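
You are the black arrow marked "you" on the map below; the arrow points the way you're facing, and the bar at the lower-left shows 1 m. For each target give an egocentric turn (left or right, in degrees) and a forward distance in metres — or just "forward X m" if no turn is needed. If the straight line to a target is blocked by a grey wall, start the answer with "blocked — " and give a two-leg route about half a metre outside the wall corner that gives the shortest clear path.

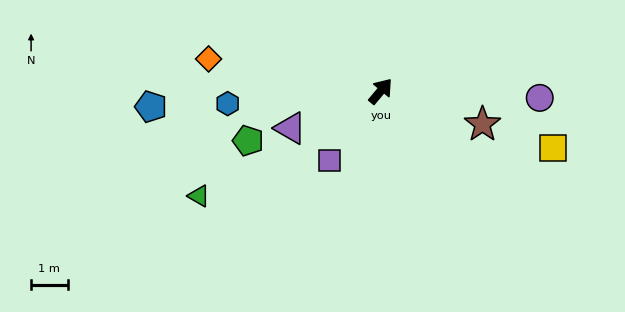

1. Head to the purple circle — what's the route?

turn right 53°, forward 4.3 m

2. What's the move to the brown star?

turn right 68°, forward 2.9 m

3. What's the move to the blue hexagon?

turn left 135°, forward 4.2 m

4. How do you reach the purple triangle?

turn left 152°, forward 2.7 m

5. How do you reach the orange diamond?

turn left 119°, forward 4.8 m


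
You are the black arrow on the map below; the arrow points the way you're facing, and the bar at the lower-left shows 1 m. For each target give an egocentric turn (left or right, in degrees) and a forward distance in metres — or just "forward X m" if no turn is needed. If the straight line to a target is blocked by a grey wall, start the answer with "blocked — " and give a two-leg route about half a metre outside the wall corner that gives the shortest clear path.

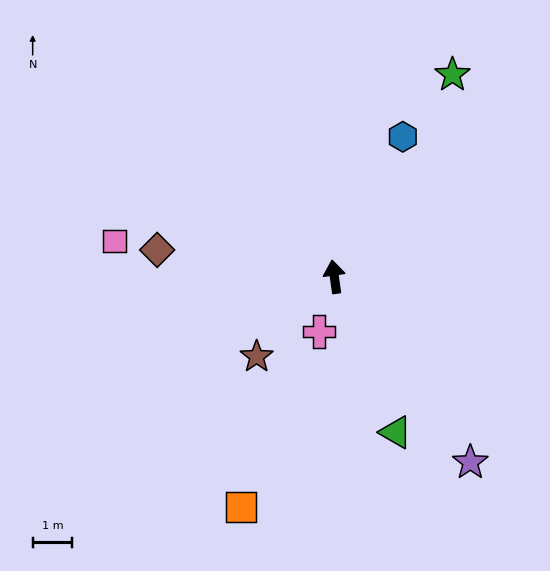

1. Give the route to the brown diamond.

turn left 74°, forward 4.5 m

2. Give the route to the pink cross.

turn left 156°, forward 1.4 m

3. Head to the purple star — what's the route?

turn right 152°, forward 5.8 m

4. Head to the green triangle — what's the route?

turn right 166°, forward 4.2 m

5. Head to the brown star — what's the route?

turn left 128°, forward 2.8 m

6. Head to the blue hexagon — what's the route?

turn right 34°, forward 3.9 m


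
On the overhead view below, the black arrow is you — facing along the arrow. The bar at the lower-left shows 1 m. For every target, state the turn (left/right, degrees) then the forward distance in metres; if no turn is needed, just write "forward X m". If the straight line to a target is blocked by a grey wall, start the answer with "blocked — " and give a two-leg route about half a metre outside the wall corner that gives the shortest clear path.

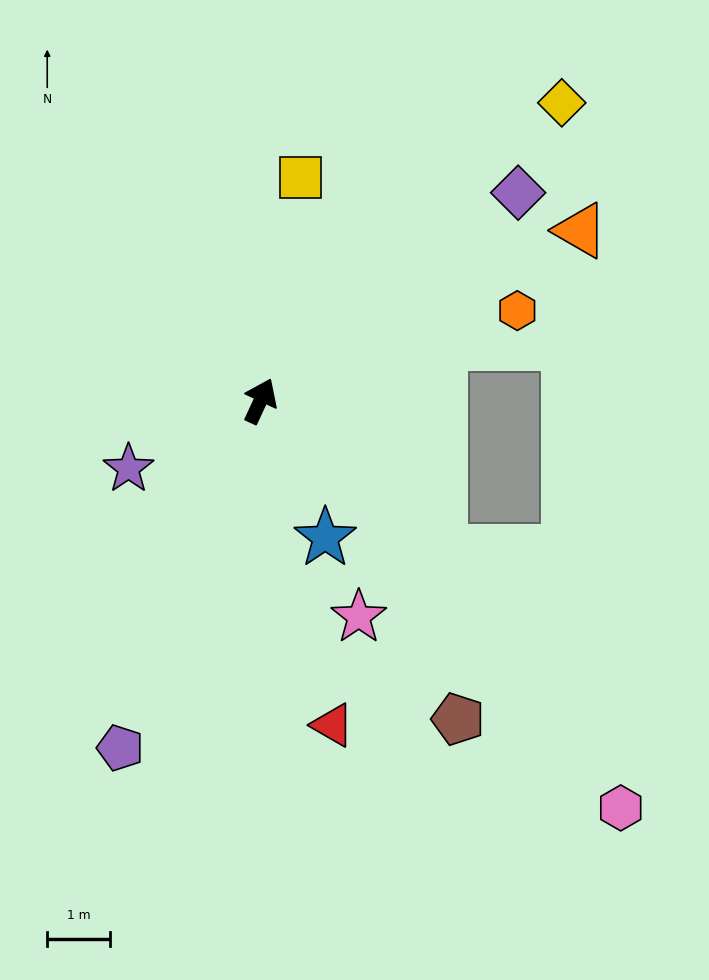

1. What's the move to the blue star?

turn right 130°, forward 2.4 m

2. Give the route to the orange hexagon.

turn right 46°, forward 4.4 m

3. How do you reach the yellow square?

turn left 15°, forward 3.6 m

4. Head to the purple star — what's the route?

turn left 142°, forward 2.4 m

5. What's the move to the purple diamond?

turn right 26°, forward 5.3 m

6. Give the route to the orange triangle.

turn right 37°, forward 5.8 m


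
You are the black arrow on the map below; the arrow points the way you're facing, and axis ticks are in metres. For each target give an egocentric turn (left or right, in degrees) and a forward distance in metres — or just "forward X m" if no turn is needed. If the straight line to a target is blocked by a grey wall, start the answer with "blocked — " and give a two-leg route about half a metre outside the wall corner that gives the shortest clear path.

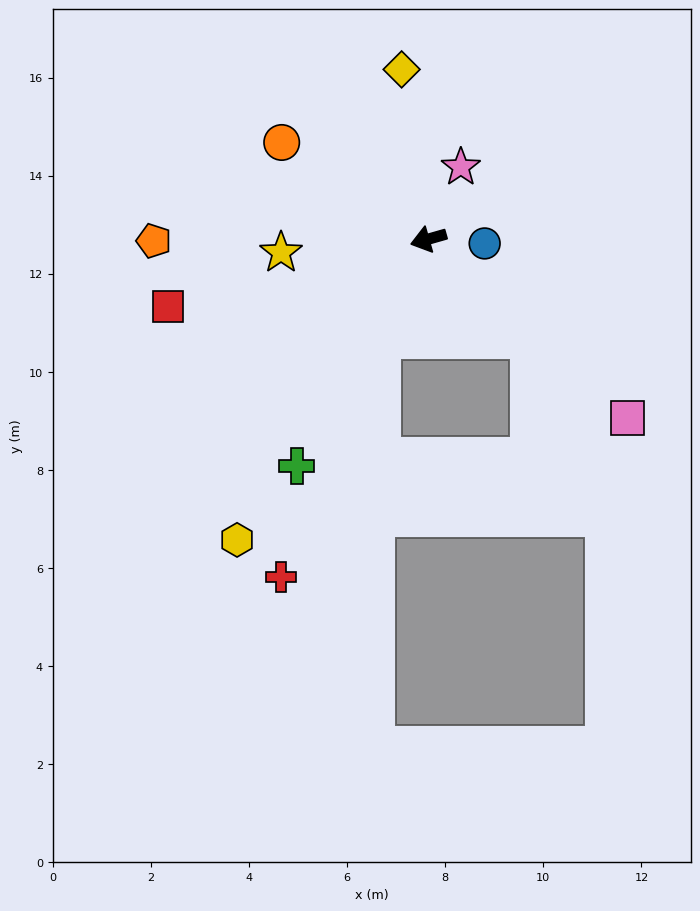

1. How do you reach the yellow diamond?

turn right 97°, forward 3.5 m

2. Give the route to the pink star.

turn right 130°, forward 1.6 m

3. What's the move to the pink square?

turn left 122°, forward 5.5 m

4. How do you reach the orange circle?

turn right 49°, forward 3.6 m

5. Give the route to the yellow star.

turn right 11°, forward 3.0 m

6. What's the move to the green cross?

turn left 44°, forward 5.4 m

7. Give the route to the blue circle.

turn left 160°, forward 1.1 m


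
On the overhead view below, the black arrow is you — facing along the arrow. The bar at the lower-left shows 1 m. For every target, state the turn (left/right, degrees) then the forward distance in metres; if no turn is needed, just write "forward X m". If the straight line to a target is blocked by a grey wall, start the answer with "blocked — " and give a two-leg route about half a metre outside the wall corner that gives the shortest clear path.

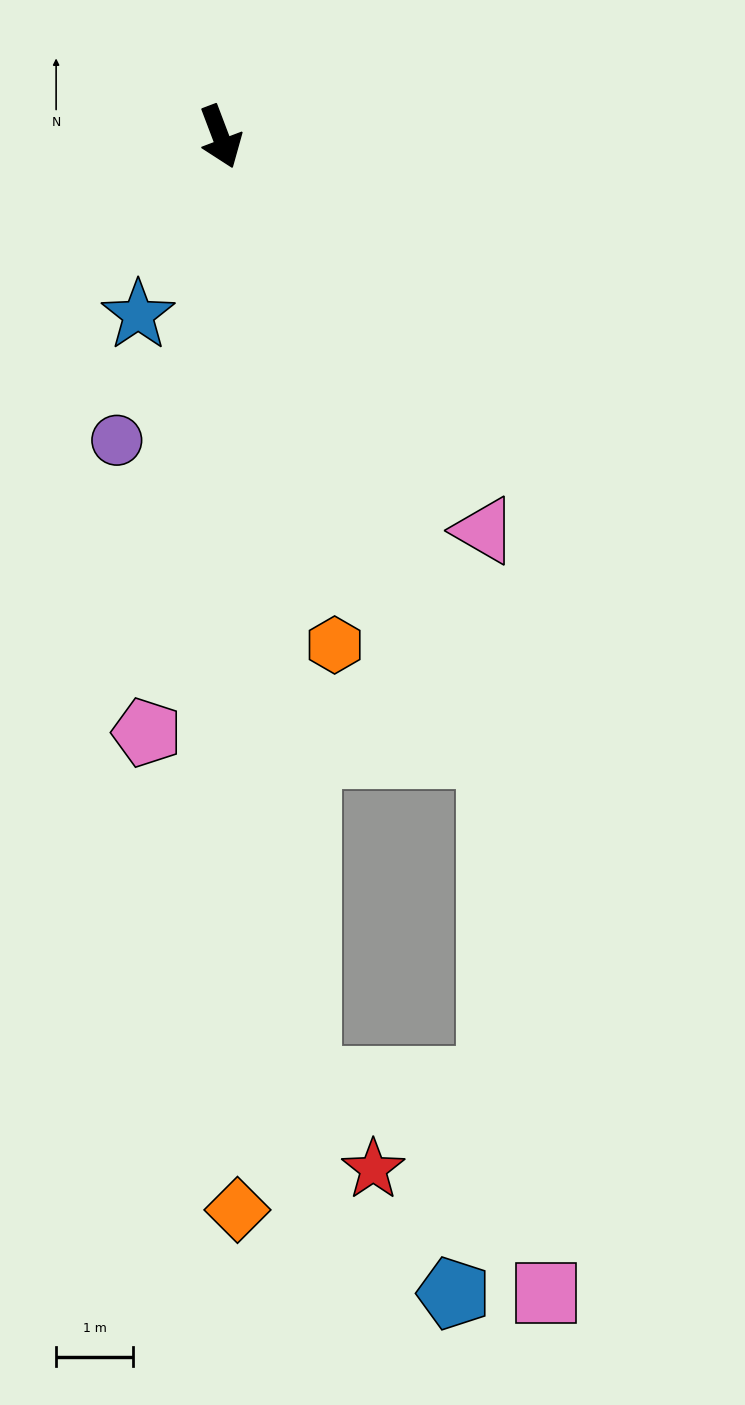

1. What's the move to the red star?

blocked — turn right 15°, forward 12.3 m, then turn left 30°, forward 1.4 m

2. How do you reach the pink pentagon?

turn right 28°, forward 7.8 m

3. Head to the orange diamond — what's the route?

turn right 20°, forward 13.9 m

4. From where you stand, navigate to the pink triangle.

turn left 13°, forward 6.1 m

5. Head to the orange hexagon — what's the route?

turn right 8°, forward 6.8 m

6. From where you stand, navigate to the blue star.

turn right 46°, forward 2.5 m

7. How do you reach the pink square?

blocked — turn left 3°, forward 8.7 m, then turn right 18°, forward 7.0 m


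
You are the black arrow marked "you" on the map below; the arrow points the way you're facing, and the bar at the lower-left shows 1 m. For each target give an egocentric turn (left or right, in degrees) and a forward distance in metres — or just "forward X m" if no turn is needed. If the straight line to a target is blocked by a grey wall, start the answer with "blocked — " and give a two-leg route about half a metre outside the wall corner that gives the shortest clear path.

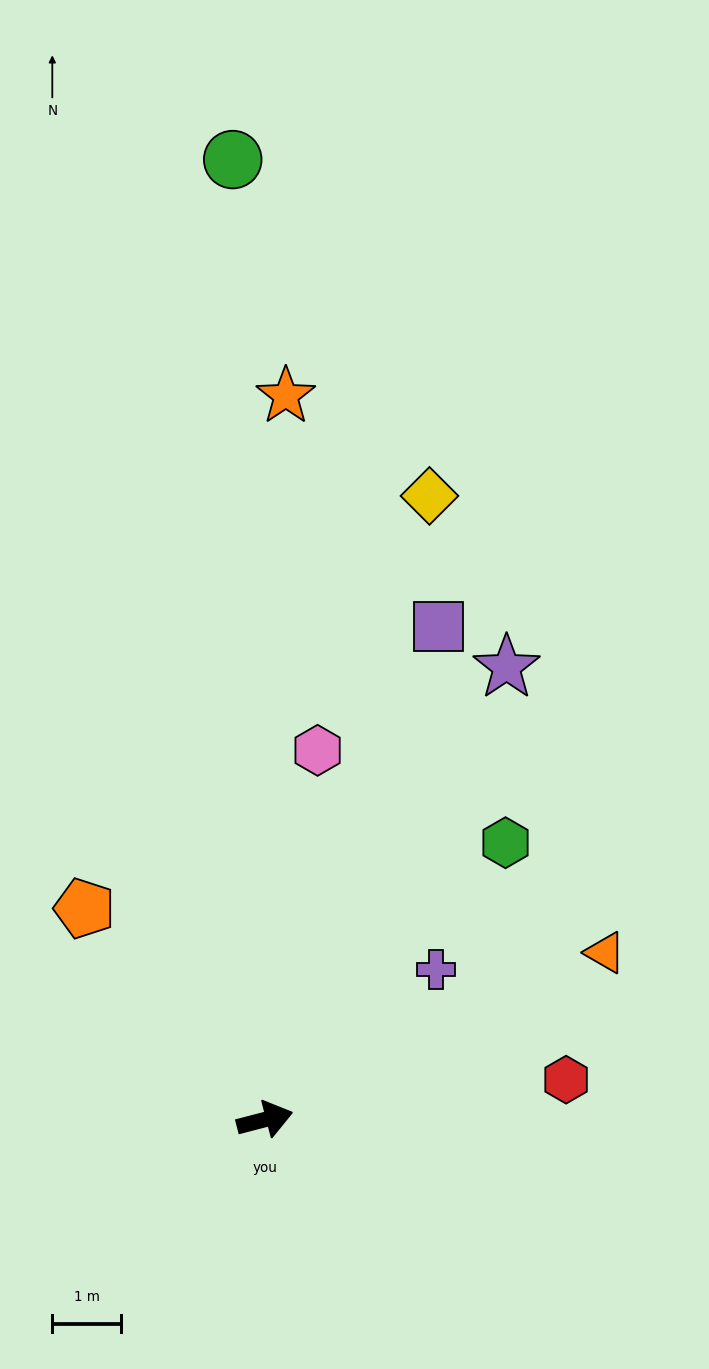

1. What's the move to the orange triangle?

turn left 12°, forward 5.5 m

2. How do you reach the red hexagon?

turn right 7°, forward 4.4 m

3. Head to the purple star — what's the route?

turn left 47°, forward 7.4 m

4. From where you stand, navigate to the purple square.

turn left 56°, forward 7.6 m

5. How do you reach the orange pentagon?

turn left 116°, forward 4.0 m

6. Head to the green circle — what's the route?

turn left 77°, forward 13.9 m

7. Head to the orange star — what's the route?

turn left 74°, forward 10.5 m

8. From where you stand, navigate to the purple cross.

turn left 27°, forward 3.3 m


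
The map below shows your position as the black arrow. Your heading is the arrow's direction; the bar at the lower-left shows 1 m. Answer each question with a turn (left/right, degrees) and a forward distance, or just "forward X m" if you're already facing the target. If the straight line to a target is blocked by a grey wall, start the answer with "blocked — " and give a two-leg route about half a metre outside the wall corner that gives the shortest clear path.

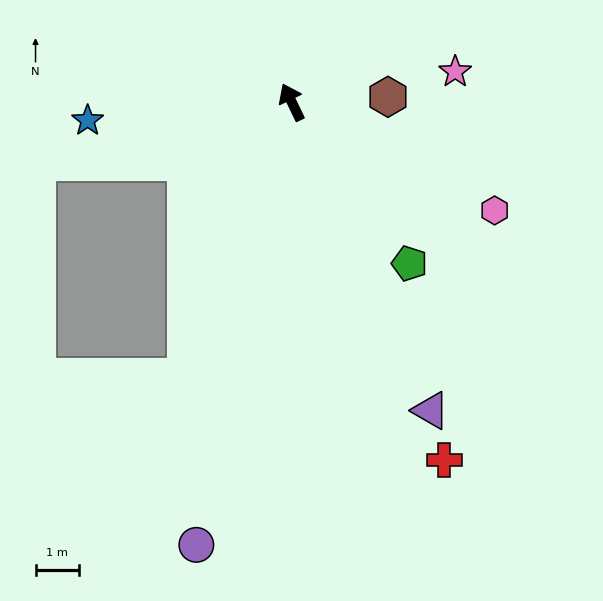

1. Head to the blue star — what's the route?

turn left 69°, forward 4.7 m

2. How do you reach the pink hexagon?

turn right 144°, forward 5.2 m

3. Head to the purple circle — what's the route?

turn left 142°, forward 10.3 m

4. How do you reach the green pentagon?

turn right 170°, forward 4.6 m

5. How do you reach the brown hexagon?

turn right 113°, forward 2.2 m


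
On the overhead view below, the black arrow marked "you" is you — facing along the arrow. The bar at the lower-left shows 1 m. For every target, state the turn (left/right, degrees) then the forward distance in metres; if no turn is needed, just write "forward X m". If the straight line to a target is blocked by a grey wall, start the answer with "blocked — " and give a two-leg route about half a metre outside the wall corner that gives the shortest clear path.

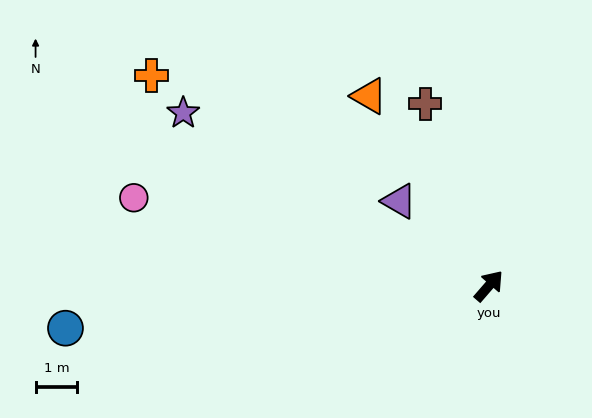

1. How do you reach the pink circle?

turn left 117°, forward 8.8 m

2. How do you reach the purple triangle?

turn left 88°, forward 3.0 m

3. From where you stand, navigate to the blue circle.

turn left 137°, forward 10.2 m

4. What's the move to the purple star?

turn left 101°, forward 8.5 m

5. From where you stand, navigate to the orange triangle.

turn left 73°, forward 5.4 m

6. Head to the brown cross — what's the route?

turn left 60°, forward 4.6 m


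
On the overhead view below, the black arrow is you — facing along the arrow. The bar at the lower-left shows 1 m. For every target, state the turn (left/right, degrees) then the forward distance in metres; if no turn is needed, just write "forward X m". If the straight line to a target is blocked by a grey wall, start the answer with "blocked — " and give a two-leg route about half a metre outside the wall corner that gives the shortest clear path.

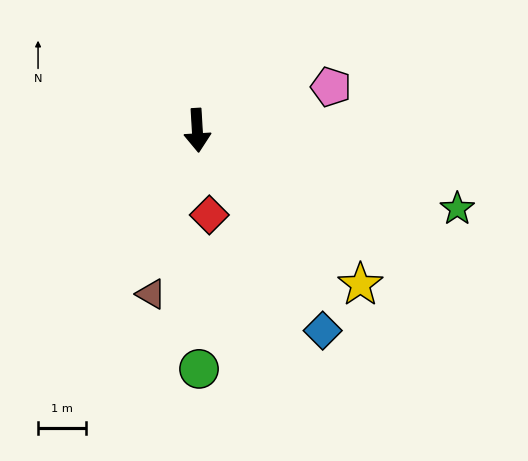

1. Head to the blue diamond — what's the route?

turn left 29°, forward 4.9 m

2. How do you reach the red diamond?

turn left 5°, forward 1.8 m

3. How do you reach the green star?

turn left 70°, forward 5.6 m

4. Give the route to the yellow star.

turn left 43°, forward 4.6 m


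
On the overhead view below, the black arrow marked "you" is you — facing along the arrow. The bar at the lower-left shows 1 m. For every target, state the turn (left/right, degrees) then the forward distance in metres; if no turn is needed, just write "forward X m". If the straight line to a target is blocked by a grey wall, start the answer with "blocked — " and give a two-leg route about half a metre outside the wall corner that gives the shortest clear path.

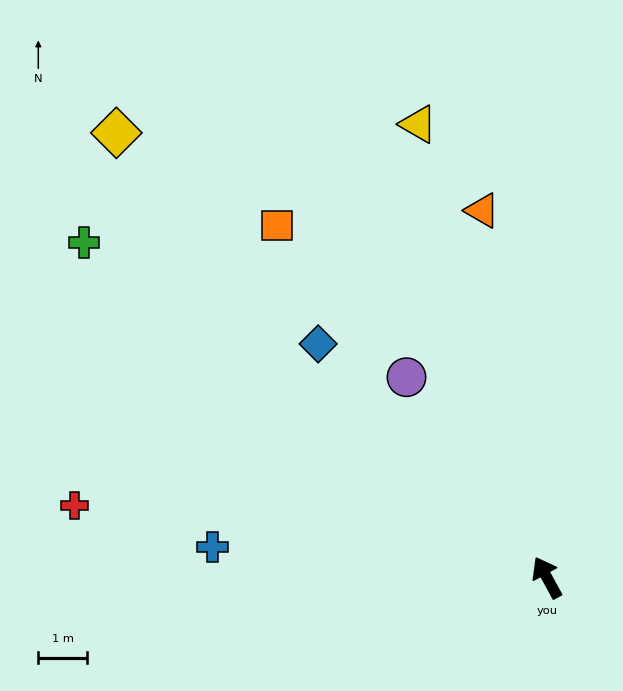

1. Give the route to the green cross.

turn left 25°, forward 11.8 m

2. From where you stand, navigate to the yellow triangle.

turn right 13°, forward 9.7 m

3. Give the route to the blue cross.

turn left 56°, forward 6.9 m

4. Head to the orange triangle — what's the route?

turn right 19°, forward 7.7 m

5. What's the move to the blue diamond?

turn left 16°, forward 6.7 m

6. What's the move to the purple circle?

turn left 6°, forward 5.0 m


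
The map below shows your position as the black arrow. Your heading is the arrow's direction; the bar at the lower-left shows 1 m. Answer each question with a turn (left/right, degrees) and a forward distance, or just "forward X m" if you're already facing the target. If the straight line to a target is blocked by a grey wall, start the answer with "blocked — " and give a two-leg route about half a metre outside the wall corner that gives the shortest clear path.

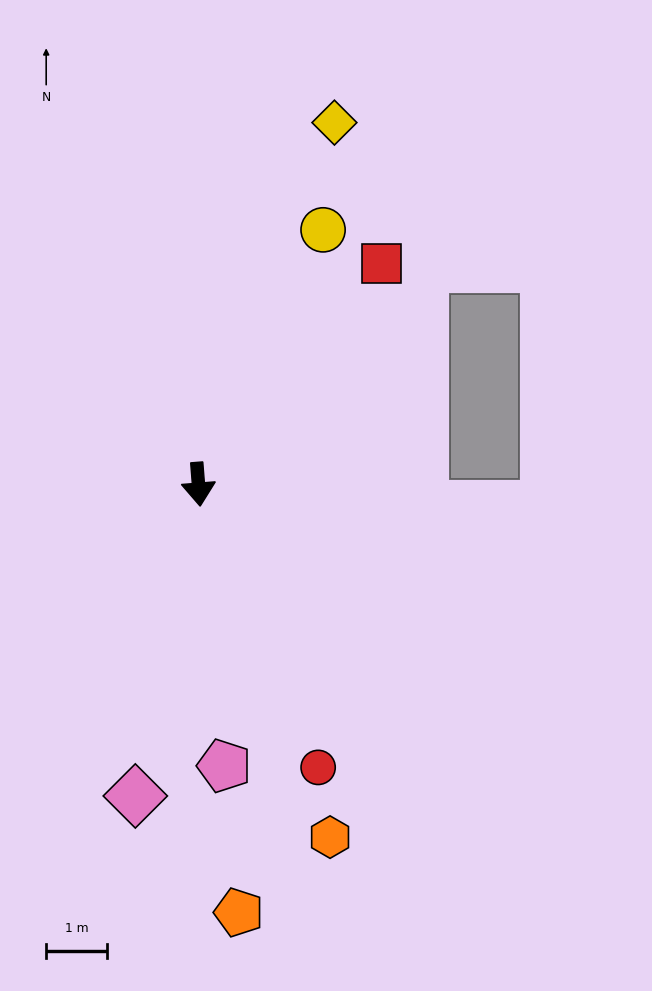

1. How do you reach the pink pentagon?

forward 4.7 m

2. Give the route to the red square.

turn left 136°, forward 4.7 m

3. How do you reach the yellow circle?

turn left 149°, forward 4.7 m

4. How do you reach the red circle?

turn left 18°, forward 5.1 m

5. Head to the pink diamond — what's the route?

turn right 16°, forward 5.2 m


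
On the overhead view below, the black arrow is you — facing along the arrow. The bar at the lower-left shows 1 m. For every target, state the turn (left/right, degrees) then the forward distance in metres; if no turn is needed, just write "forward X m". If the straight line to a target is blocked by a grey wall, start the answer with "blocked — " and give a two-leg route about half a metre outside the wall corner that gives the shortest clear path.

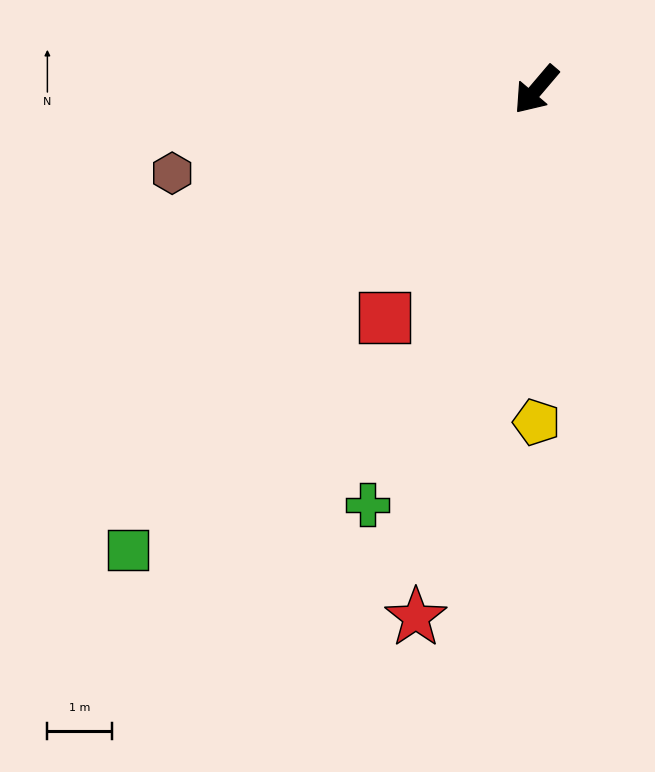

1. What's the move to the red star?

turn left 28°, forward 8.4 m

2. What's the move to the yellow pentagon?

turn left 40°, forward 5.2 m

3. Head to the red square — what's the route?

turn left 7°, forward 4.3 m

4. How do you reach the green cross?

turn left 18°, forward 7.0 m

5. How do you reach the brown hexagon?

turn right 37°, forward 5.8 m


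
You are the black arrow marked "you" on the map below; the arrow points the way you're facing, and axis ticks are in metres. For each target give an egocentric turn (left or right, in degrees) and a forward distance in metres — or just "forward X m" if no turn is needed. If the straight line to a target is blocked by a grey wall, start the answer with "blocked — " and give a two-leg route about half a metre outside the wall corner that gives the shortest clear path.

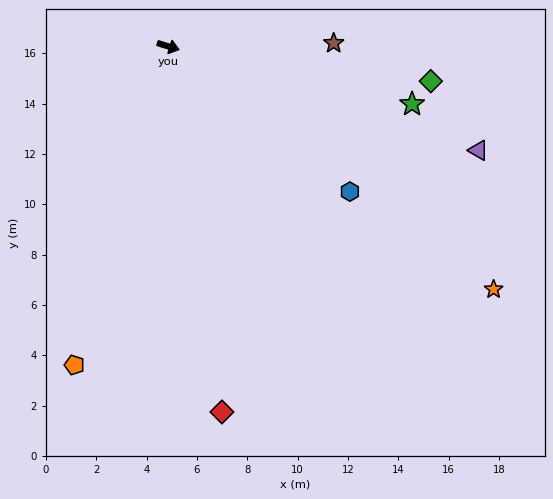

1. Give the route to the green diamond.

turn left 10°, forward 10.5 m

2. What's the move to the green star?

turn left 4°, forward 10.0 m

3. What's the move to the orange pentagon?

turn right 89°, forward 13.2 m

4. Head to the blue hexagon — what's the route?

turn right 21°, forward 9.2 m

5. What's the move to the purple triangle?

forward 13.0 m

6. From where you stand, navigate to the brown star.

turn left 18°, forward 6.6 m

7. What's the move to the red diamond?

turn right 64°, forward 14.7 m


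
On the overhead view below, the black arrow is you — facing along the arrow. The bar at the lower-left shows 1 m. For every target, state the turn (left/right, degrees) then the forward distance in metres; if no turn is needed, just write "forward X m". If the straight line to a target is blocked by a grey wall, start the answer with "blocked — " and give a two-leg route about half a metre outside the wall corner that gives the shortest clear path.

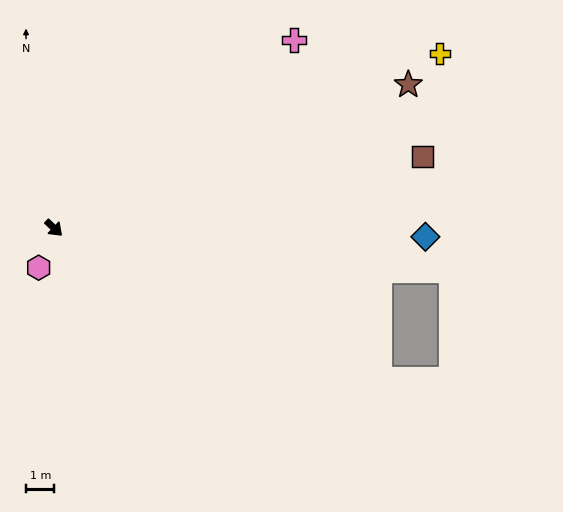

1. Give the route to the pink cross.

turn left 81°, forward 10.7 m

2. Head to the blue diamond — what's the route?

turn left 42°, forward 13.1 m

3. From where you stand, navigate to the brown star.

turn left 65°, forward 13.4 m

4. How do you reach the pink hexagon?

turn right 68°, forward 1.5 m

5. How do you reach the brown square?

turn left 54°, forward 13.2 m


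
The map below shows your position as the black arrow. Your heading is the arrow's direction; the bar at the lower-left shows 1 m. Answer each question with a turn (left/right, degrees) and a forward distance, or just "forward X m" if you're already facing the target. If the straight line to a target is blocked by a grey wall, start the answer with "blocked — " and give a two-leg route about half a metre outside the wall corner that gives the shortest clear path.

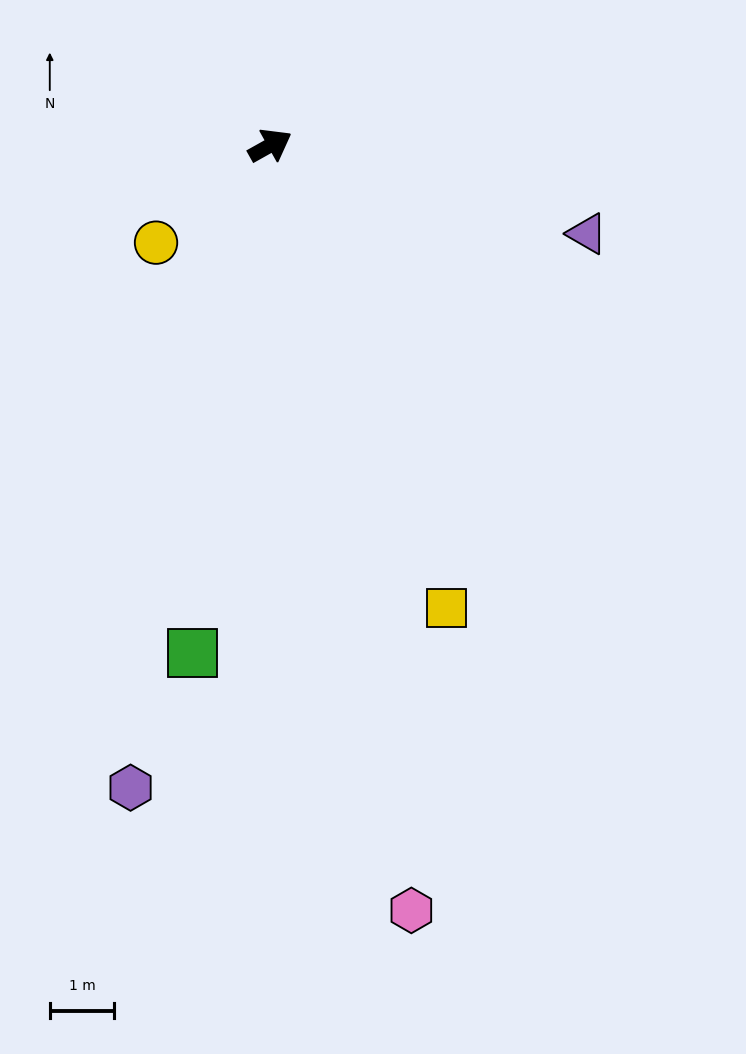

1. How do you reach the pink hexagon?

turn right 109°, forward 12.1 m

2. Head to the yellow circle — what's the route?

turn right 169°, forward 2.3 m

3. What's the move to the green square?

turn right 128°, forward 8.0 m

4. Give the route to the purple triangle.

turn right 45°, forward 5.1 m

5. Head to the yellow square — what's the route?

turn right 98°, forward 7.7 m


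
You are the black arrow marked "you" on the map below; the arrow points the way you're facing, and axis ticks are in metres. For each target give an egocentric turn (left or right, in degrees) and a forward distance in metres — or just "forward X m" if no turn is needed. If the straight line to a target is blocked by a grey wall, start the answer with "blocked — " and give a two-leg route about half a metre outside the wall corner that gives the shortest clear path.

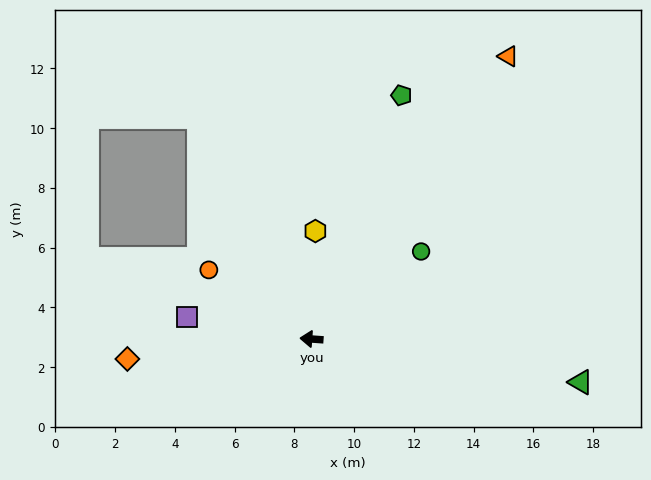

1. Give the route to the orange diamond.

turn left 10°, forward 6.2 m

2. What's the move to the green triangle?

turn left 175°, forward 9.1 m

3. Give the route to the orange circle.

turn right 30°, forward 4.1 m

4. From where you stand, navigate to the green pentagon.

turn right 106°, forward 8.7 m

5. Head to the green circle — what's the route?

turn right 137°, forward 4.7 m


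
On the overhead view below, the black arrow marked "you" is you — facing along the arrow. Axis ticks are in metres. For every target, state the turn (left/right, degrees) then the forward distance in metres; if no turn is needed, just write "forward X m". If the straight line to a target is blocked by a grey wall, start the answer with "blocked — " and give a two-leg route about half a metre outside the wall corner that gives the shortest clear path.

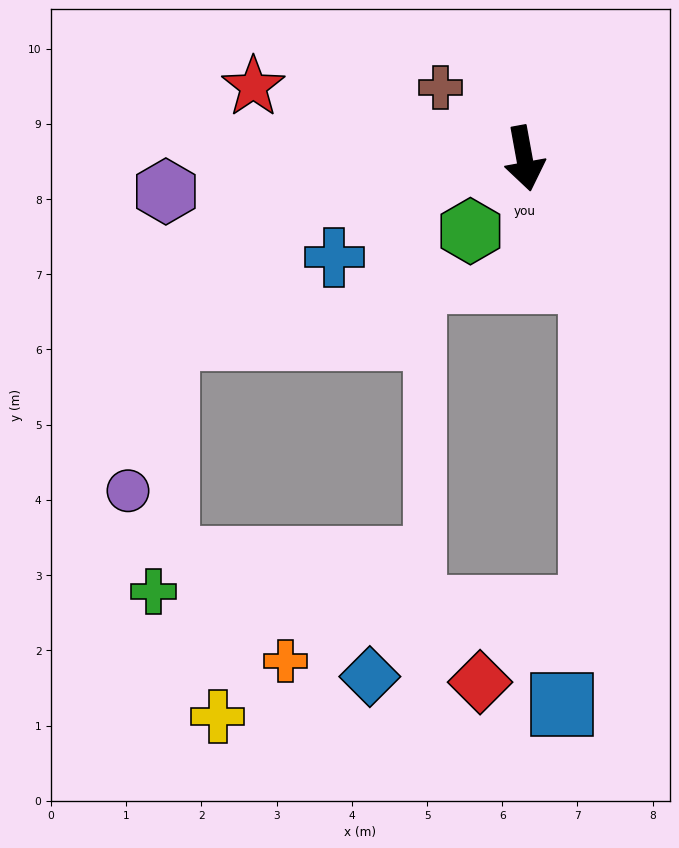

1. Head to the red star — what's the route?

turn right 115°, forward 3.7 m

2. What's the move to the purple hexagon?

turn right 95°, forward 4.8 m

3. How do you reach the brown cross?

turn right 141°, forward 1.5 m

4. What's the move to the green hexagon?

turn right 47°, forward 1.2 m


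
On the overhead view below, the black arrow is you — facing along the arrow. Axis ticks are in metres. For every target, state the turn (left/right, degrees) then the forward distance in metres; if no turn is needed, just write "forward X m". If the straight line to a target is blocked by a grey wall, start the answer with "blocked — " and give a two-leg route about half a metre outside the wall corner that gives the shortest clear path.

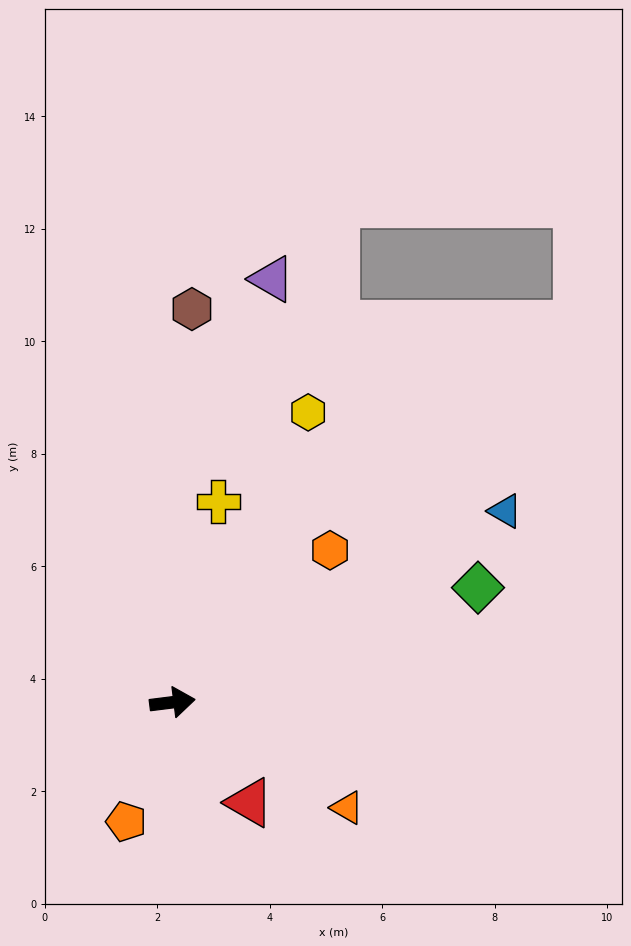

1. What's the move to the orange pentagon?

turn right 118°, forward 2.3 m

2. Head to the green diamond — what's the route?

turn left 13°, forward 5.8 m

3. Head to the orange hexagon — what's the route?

turn left 37°, forward 3.9 m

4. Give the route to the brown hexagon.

turn left 80°, forward 7.0 m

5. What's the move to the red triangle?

turn right 60°, forward 2.2 m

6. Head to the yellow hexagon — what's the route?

turn left 58°, forward 5.7 m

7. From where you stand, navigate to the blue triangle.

turn left 23°, forward 6.8 m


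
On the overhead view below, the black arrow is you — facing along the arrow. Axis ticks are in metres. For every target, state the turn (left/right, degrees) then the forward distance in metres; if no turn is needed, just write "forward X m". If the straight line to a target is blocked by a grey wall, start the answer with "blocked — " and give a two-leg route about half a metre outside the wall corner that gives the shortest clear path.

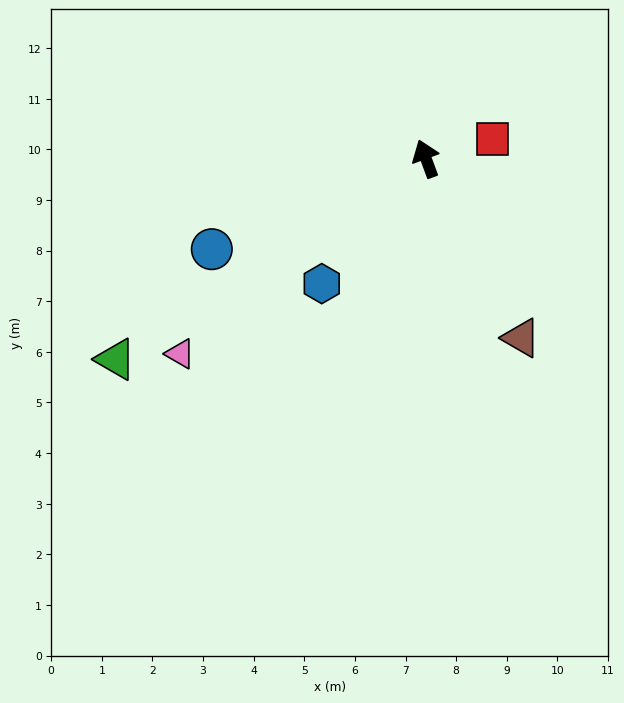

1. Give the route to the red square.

turn right 94°, forward 1.4 m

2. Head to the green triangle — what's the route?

turn left 103°, forward 7.3 m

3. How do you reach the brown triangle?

turn right 172°, forward 4.0 m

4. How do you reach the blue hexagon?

turn left 120°, forward 3.2 m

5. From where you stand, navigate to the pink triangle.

turn left 108°, forward 6.2 m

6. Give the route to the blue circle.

turn left 93°, forward 4.6 m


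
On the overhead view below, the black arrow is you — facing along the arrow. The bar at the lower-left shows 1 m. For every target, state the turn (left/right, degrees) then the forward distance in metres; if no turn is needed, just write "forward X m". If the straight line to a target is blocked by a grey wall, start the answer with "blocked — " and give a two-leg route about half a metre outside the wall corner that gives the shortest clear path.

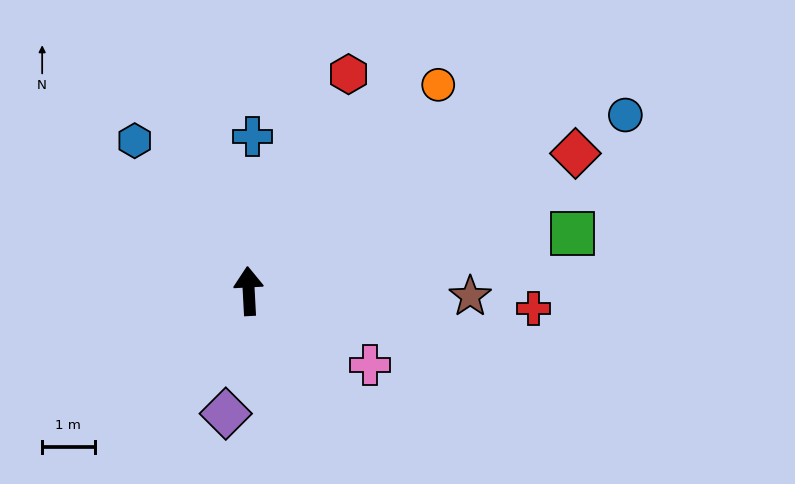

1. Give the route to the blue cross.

turn right 4°, forward 2.9 m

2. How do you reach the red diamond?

turn right 70°, forward 6.8 m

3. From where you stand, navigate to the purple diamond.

turn left 166°, forward 2.4 m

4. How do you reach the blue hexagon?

turn left 34°, forward 3.6 m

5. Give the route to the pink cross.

turn right 124°, forward 2.7 m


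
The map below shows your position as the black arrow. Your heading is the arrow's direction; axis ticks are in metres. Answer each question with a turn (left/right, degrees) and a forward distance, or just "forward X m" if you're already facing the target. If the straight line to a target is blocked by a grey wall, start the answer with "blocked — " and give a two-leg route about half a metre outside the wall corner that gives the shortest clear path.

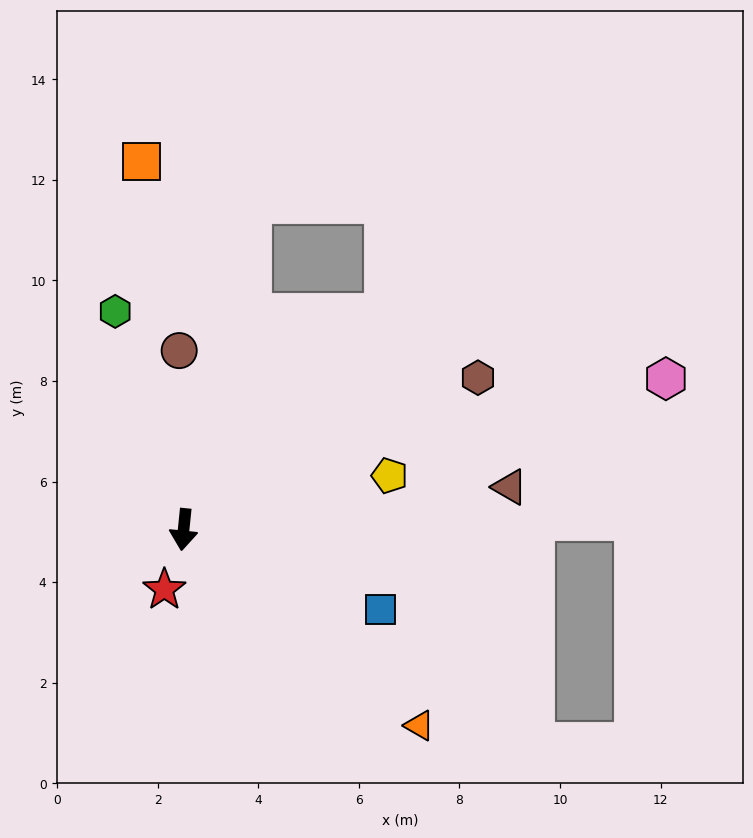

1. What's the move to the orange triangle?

turn left 56°, forward 6.1 m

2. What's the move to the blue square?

turn left 74°, forward 4.2 m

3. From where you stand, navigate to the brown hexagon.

turn left 123°, forward 6.6 m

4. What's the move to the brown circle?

turn right 173°, forward 3.6 m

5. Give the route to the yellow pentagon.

turn left 111°, forward 4.2 m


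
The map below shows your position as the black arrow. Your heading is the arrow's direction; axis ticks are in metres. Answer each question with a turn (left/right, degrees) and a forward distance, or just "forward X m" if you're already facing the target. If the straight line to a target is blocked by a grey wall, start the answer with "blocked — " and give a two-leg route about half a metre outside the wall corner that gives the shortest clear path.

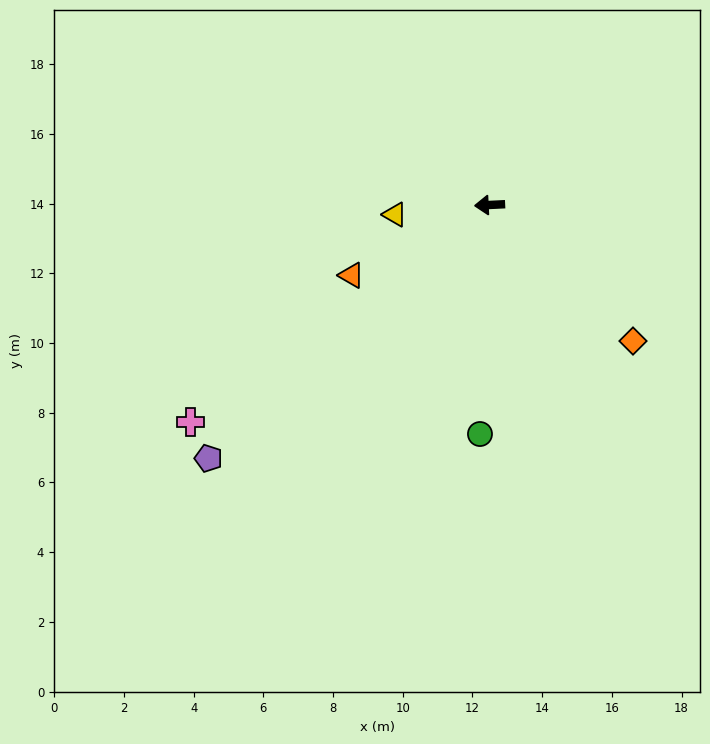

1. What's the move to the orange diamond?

turn left 134°, forward 5.7 m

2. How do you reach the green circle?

turn left 85°, forward 6.6 m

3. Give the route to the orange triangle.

turn left 24°, forward 4.5 m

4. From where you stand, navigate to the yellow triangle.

turn left 3°, forward 2.7 m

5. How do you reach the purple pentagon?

turn left 39°, forward 10.9 m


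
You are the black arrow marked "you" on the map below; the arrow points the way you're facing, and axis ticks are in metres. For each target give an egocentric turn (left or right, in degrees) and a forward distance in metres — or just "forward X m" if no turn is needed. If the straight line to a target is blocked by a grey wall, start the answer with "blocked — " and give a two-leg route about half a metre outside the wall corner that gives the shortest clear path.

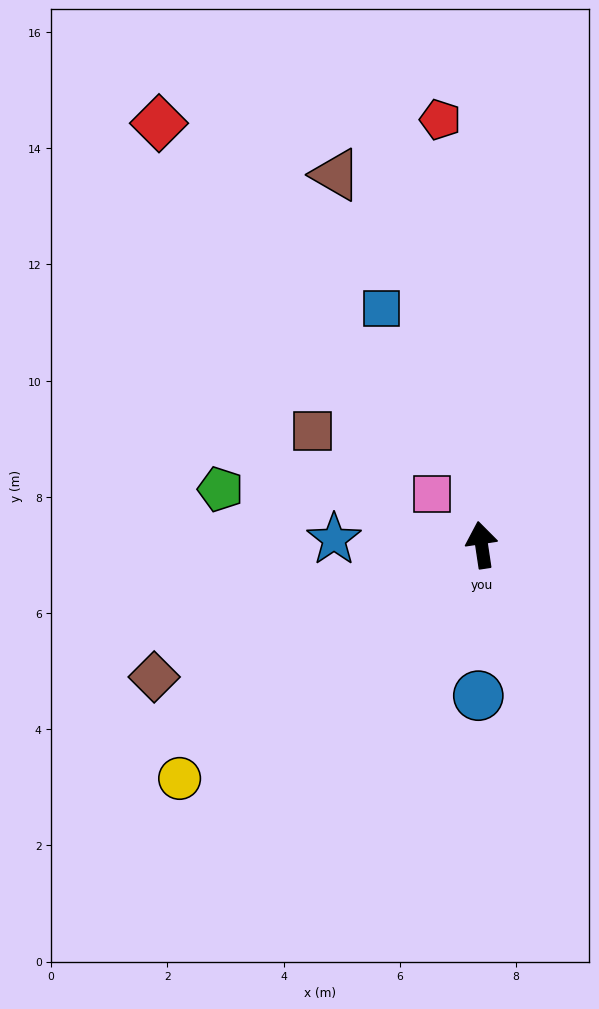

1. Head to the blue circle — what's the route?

turn left 170°, forward 2.6 m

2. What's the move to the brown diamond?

turn left 103°, forward 6.1 m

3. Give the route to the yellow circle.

turn left 119°, forward 6.6 m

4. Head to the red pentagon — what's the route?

turn right 3°, forward 7.4 m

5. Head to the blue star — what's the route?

turn left 79°, forward 2.5 m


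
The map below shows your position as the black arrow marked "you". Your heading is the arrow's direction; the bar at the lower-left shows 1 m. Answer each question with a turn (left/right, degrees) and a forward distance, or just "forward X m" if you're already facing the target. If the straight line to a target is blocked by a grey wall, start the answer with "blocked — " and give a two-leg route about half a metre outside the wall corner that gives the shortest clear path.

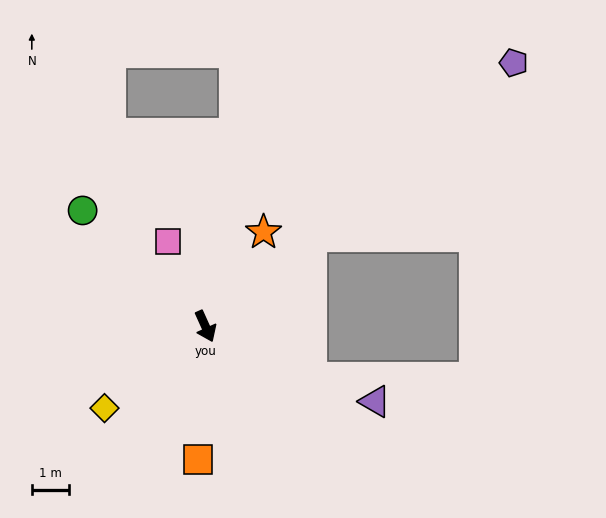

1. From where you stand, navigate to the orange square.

turn right 27°, forward 3.6 m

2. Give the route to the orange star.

turn left 124°, forward 3.0 m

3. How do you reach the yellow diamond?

turn right 75°, forward 3.5 m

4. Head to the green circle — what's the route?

turn right 158°, forward 4.5 m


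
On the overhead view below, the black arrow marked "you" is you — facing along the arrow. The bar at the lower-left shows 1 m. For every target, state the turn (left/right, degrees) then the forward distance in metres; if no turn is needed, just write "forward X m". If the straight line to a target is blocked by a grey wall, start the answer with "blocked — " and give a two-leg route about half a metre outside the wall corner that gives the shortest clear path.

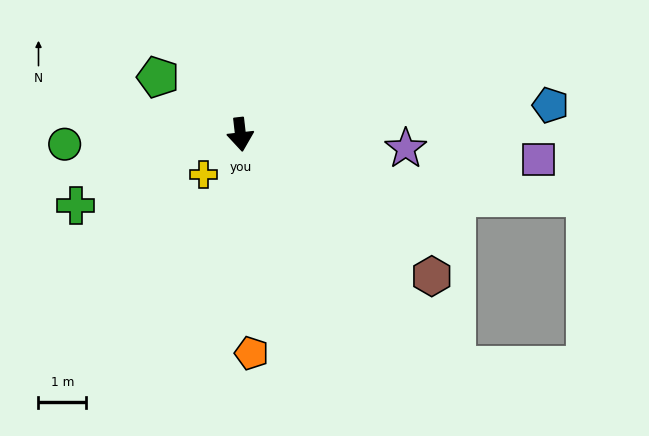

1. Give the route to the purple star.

turn left 79°, forward 3.5 m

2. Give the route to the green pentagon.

turn right 131°, forward 2.1 m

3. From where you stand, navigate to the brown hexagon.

turn left 47°, forward 5.0 m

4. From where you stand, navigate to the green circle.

turn right 93°, forward 3.7 m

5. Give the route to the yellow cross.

turn right 50°, forward 1.1 m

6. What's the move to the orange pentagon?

turn right 4°, forward 4.6 m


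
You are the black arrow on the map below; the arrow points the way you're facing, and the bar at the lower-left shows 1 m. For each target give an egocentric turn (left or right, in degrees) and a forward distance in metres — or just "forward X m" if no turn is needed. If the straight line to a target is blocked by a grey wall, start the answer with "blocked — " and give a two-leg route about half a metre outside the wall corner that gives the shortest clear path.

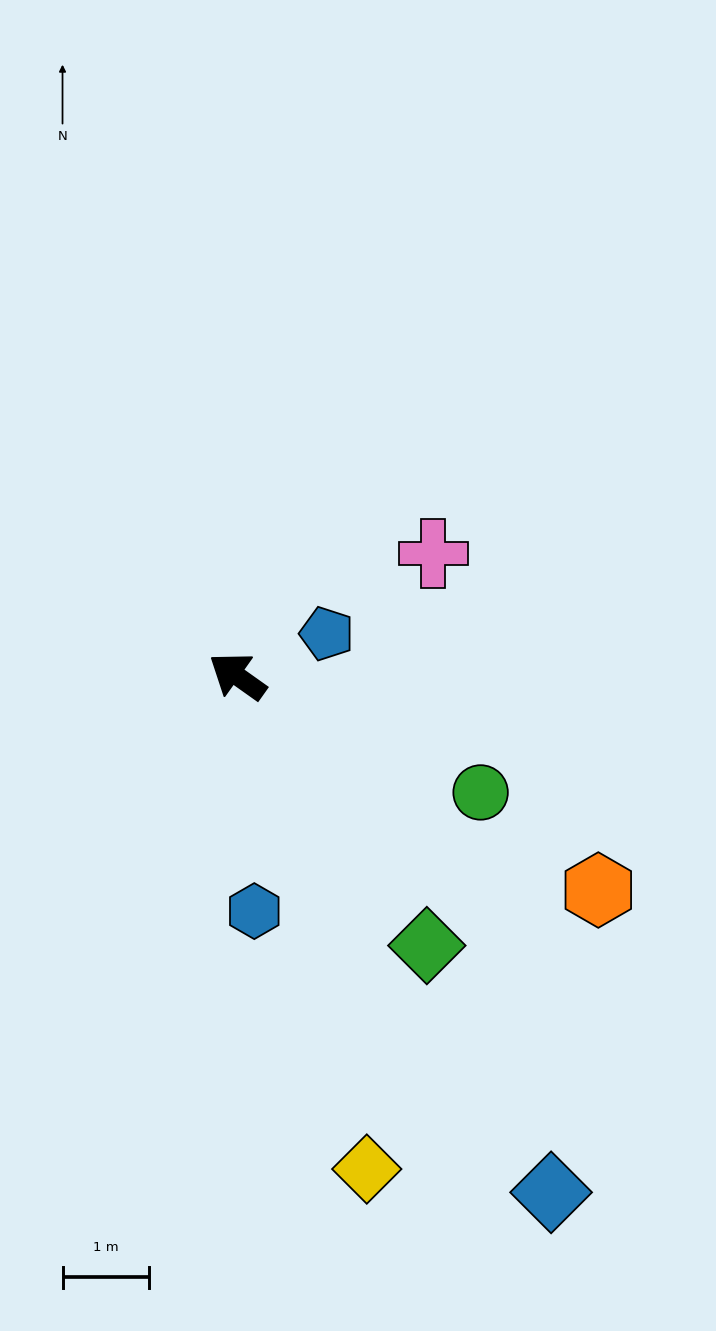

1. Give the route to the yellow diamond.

turn left 140°, forward 5.9 m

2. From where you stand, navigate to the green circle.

turn right 170°, forward 3.1 m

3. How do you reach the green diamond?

turn left 160°, forward 3.8 m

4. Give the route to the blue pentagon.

turn right 119°, forward 1.1 m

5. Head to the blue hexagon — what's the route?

turn left 130°, forward 2.7 m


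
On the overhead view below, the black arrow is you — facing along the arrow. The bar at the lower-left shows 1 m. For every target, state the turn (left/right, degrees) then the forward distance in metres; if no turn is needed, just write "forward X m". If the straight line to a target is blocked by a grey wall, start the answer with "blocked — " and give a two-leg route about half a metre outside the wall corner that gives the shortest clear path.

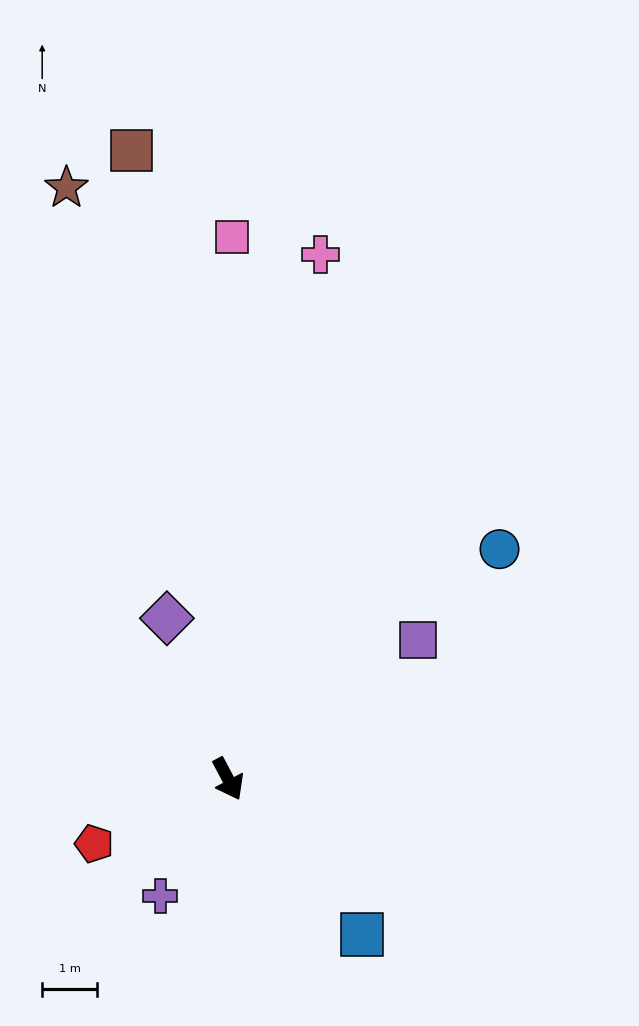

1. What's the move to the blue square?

turn left 13°, forward 3.7 m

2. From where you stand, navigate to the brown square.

turn left 161°, forward 11.5 m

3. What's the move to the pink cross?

turn left 142°, forward 9.7 m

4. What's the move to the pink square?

turn left 152°, forward 9.8 m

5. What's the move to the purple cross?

turn right 58°, forward 2.5 m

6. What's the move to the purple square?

turn left 98°, forward 4.3 m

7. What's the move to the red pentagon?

turn right 92°, forward 2.7 m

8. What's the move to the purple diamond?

turn left 173°, forward 3.1 m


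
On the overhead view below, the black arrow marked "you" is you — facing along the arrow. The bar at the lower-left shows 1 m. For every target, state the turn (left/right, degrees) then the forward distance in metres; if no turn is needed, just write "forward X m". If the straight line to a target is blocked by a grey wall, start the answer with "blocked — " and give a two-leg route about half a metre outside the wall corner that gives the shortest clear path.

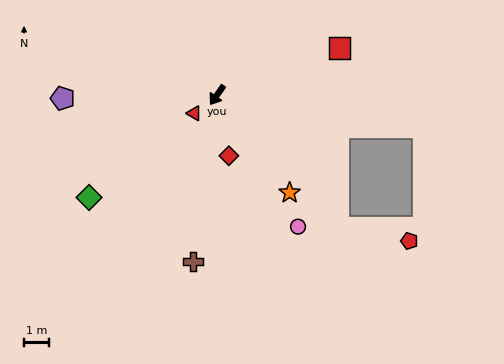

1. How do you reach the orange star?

turn left 72°, forward 4.8 m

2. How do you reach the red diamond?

turn left 46°, forward 2.5 m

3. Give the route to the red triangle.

turn right 17°, forward 1.2 m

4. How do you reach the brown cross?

turn left 27°, forward 6.7 m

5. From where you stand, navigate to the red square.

turn left 146°, forward 5.2 m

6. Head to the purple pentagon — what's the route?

turn right 54°, forward 6.1 m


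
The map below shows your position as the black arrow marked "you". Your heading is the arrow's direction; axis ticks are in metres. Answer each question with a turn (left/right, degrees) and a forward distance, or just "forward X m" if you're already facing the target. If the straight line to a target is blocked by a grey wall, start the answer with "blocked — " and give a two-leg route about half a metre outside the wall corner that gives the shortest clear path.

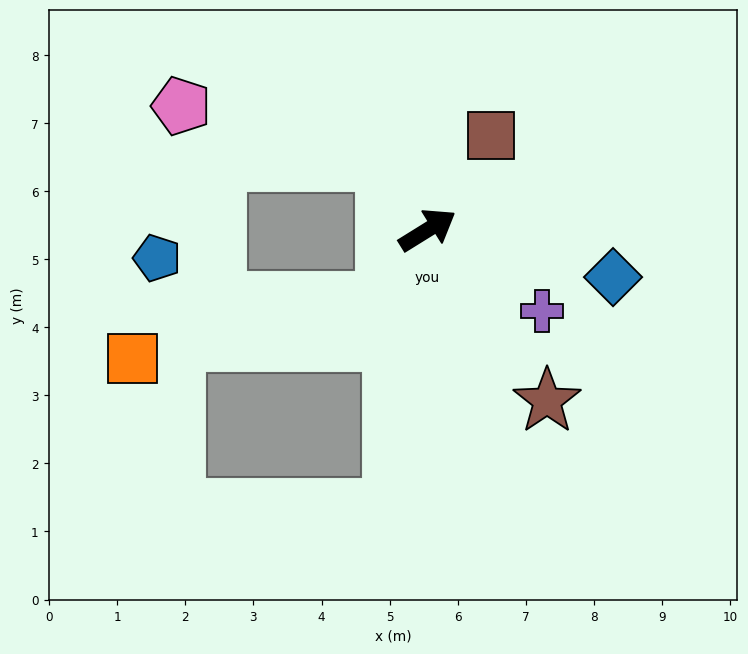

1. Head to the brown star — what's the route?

turn right 87°, forward 3.1 m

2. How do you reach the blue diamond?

turn right 46°, forward 2.8 m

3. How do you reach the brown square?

turn left 24°, forward 1.7 m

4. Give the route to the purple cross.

turn right 67°, forward 2.1 m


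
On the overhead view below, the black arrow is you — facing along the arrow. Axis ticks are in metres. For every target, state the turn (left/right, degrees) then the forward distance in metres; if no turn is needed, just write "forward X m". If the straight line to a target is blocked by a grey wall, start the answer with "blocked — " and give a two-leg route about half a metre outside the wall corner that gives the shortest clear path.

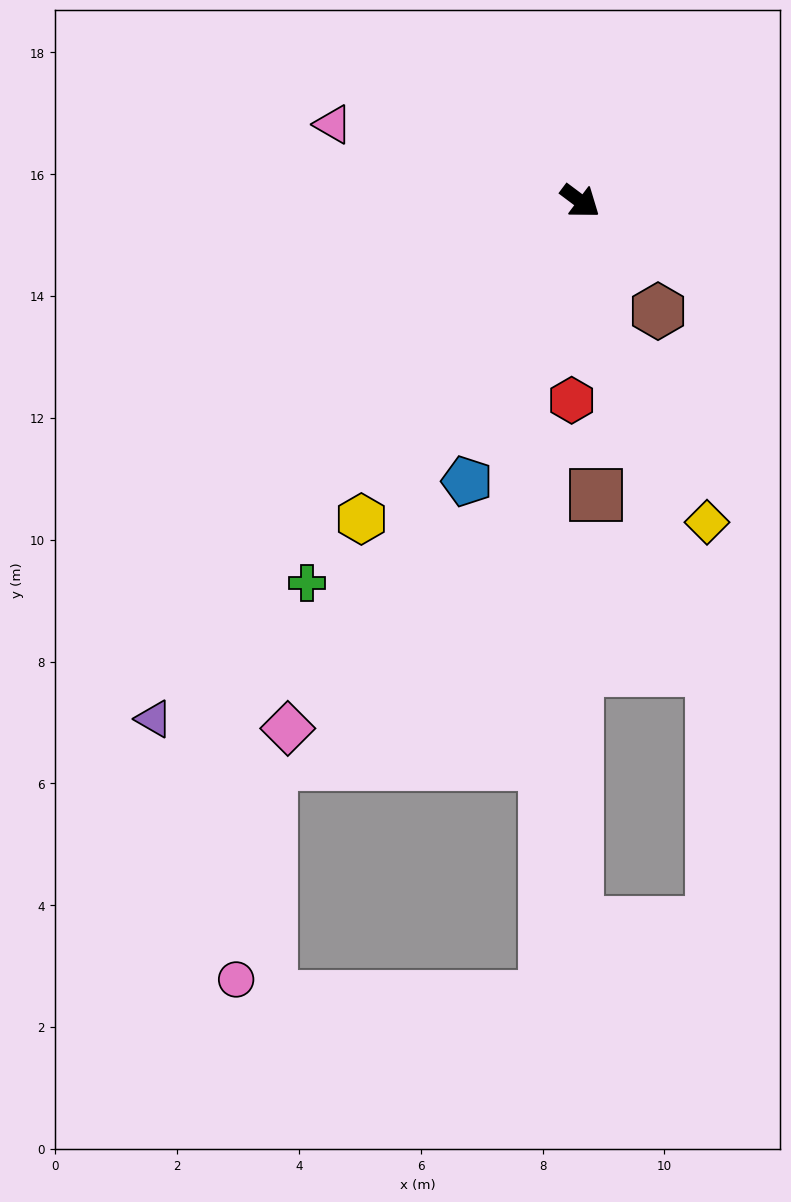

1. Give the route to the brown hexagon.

turn right 18°, forward 2.2 m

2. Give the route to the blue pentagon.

turn right 75°, forward 5.0 m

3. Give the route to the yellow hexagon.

turn right 88°, forward 6.3 m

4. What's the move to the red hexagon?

turn right 56°, forward 3.3 m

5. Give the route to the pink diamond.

turn right 82°, forward 9.9 m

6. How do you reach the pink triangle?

turn right 160°, forward 4.3 m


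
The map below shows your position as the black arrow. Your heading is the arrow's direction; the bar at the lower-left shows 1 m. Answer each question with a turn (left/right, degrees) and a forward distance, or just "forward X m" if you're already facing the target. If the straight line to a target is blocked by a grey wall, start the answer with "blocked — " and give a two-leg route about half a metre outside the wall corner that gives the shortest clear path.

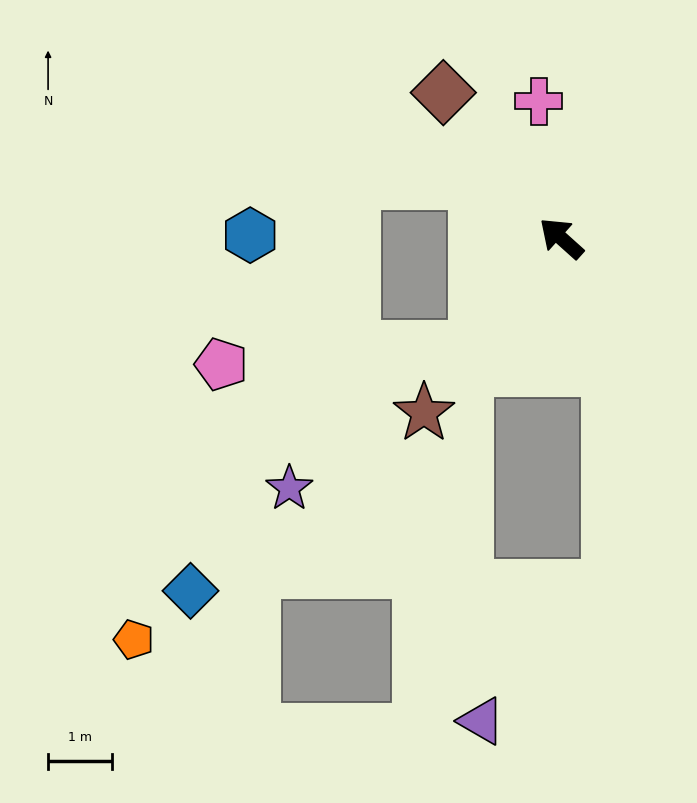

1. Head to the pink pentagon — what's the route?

blocked — turn left 94°, forward 2.2 m, then turn right 48°, forward 4.0 m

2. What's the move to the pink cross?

turn right 39°, forward 2.2 m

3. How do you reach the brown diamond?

turn right 9°, forward 2.9 m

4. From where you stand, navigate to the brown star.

turn left 94°, forward 3.5 m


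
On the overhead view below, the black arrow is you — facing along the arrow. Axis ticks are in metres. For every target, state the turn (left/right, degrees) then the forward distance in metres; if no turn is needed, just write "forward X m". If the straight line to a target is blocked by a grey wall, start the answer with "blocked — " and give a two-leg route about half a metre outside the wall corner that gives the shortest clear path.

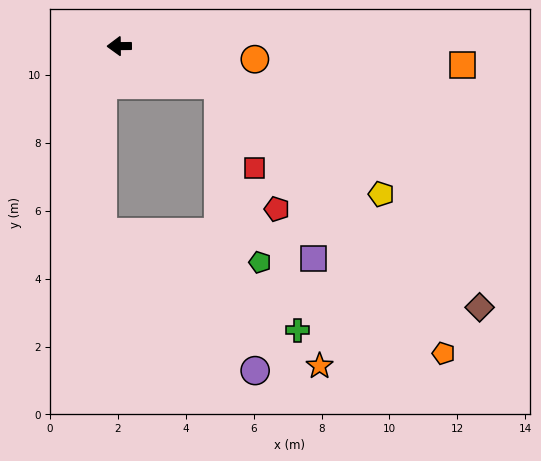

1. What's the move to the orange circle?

turn left 174°, forward 4.0 m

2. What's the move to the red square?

blocked — turn left 158°, forward 3.1 m, then turn right 45°, forward 2.7 m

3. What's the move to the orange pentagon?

blocked — turn left 158°, forward 3.1 m, then turn right 29°, forward 10.3 m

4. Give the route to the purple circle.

blocked — turn left 158°, forward 3.1 m, then turn right 61°, forward 8.5 m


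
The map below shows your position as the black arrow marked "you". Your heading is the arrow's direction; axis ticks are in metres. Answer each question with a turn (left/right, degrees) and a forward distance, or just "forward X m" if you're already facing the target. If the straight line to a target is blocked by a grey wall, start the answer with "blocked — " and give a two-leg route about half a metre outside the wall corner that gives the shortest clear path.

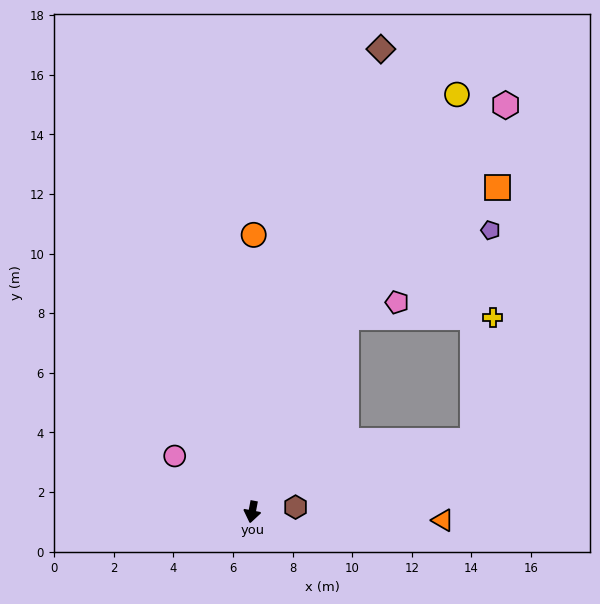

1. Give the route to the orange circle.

turn right 170°, forward 9.3 m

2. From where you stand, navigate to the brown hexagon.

turn left 107°, forward 1.5 m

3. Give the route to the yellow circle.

turn left 165°, forward 15.6 m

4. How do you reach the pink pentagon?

blocked — turn left 165°, forward 7.3 m, then turn right 48°, forward 1.8 m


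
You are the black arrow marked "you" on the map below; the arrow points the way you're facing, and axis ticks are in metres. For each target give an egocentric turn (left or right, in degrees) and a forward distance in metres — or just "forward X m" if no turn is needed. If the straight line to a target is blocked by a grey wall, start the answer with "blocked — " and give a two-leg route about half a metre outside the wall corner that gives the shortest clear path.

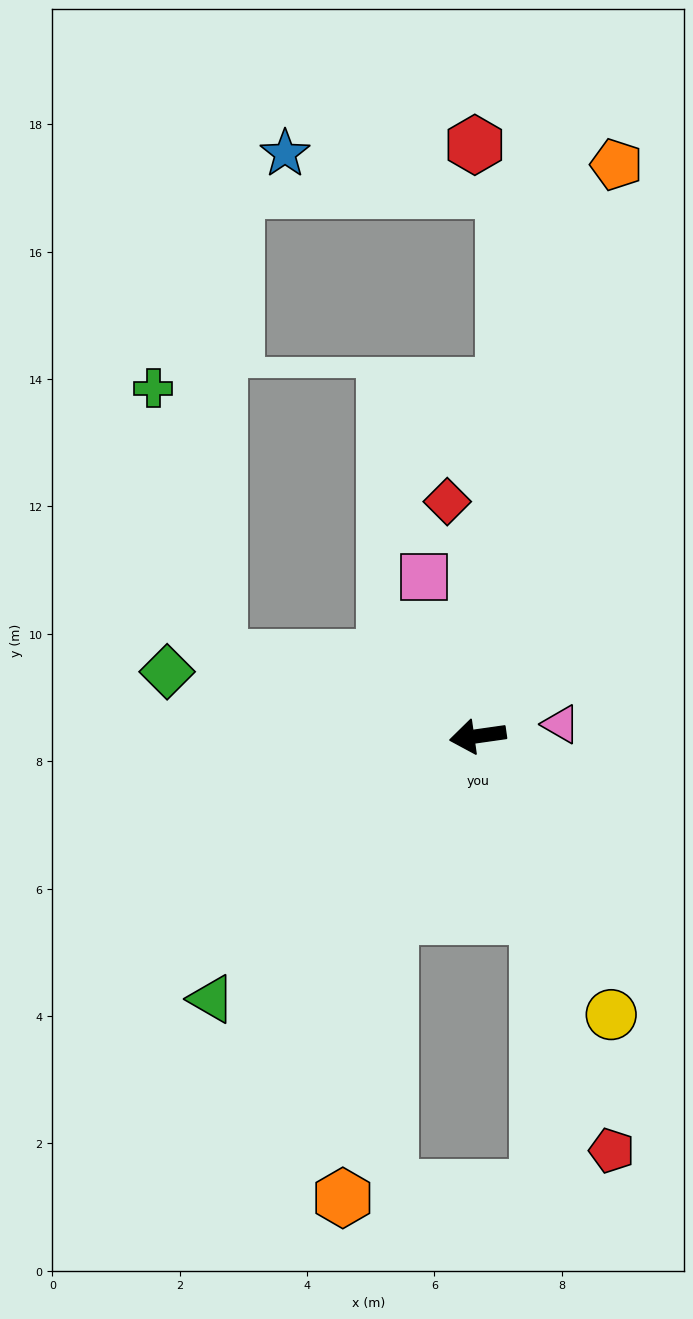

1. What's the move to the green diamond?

turn right 20°, forward 5.0 m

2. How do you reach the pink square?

turn right 79°, forward 2.6 m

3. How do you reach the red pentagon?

turn left 100°, forward 6.8 m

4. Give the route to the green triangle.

turn left 37°, forward 5.9 m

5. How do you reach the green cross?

blocked — turn right 25°, forward 4.2 m, then turn right 59°, forward 4.3 m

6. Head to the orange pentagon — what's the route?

turn right 112°, forward 9.2 m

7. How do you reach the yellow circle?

turn left 108°, forward 4.8 m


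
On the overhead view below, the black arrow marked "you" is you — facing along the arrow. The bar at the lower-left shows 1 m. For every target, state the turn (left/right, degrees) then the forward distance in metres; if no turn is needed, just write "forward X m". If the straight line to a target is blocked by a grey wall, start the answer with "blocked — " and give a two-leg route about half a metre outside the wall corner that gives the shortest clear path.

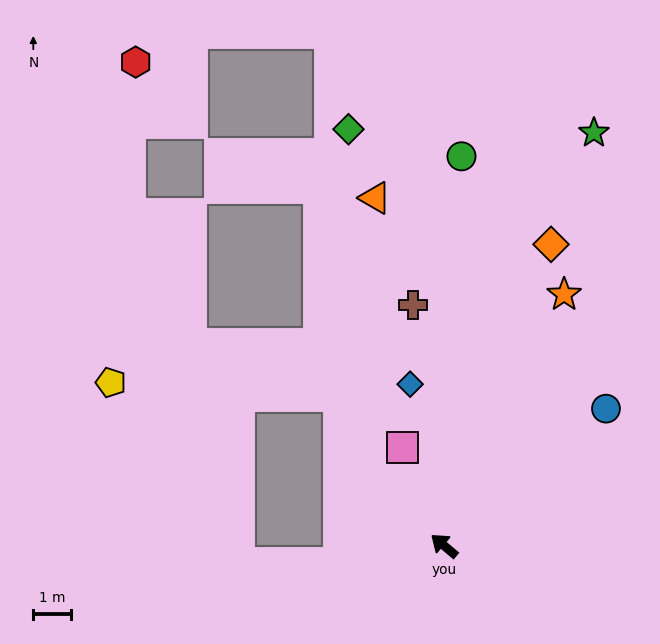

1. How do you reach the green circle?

turn right 53°, forward 10.5 m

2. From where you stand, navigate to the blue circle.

turn right 100°, forward 5.7 m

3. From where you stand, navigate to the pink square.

turn right 27°, forward 2.9 m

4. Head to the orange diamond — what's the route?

turn right 70°, forward 8.6 m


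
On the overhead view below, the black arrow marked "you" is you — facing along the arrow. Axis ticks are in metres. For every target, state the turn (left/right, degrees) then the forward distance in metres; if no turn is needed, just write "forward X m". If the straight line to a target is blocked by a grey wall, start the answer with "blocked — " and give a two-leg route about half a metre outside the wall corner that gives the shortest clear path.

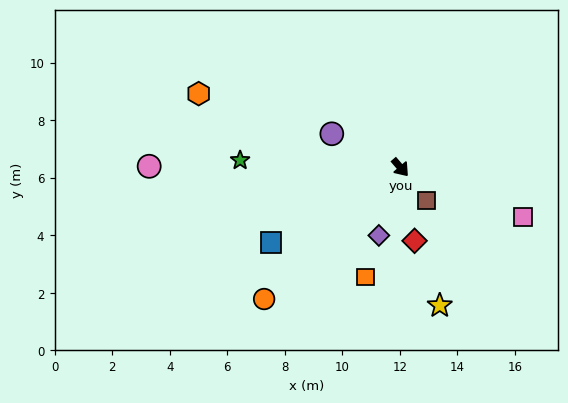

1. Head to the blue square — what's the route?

turn right 100°, forward 5.2 m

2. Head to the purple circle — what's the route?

turn right 157°, forward 2.7 m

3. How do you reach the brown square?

turn right 2°, forward 1.5 m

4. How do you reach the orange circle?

turn right 87°, forward 6.6 m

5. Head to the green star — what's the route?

turn right 133°, forward 5.6 m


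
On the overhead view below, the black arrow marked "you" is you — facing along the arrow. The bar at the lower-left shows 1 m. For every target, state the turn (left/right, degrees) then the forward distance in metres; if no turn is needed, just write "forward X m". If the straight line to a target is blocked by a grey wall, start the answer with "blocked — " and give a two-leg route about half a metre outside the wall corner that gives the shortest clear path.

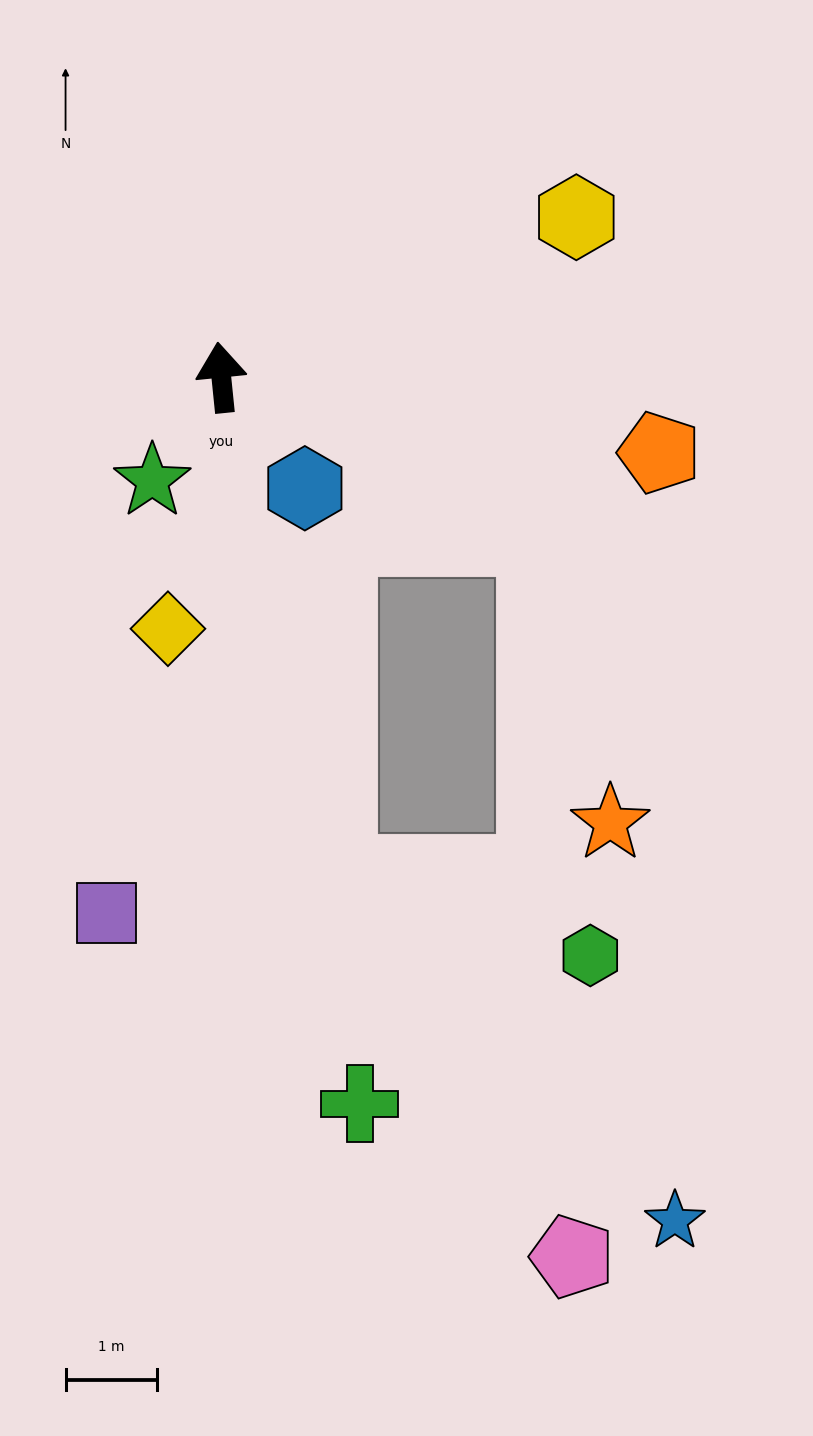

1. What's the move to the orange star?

blocked — turn right 123°, forward 3.9 m, then turn right 48°, forward 3.2 m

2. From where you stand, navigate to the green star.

turn left 141°, forward 1.4 m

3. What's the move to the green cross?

turn right 175°, forward 8.1 m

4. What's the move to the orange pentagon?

turn right 106°, forward 4.9 m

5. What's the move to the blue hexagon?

turn right 149°, forward 1.5 m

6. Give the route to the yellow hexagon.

turn right 72°, forward 4.3 m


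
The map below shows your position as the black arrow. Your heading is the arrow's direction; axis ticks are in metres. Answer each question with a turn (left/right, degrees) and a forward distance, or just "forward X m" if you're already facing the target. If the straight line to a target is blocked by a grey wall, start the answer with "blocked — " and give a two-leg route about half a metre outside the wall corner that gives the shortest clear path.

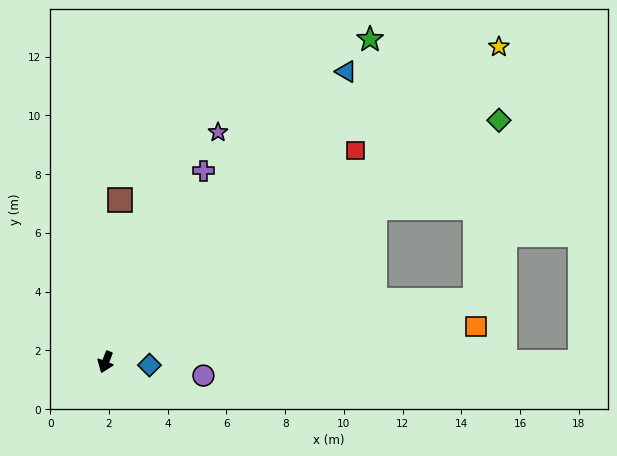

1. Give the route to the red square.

turn left 151°, forward 11.1 m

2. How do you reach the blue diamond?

turn left 107°, forward 1.5 m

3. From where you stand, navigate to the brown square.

turn right 164°, forward 5.5 m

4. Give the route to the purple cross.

turn left 174°, forward 7.3 m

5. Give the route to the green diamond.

turn left 143°, forward 15.7 m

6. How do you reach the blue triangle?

turn left 161°, forward 12.8 m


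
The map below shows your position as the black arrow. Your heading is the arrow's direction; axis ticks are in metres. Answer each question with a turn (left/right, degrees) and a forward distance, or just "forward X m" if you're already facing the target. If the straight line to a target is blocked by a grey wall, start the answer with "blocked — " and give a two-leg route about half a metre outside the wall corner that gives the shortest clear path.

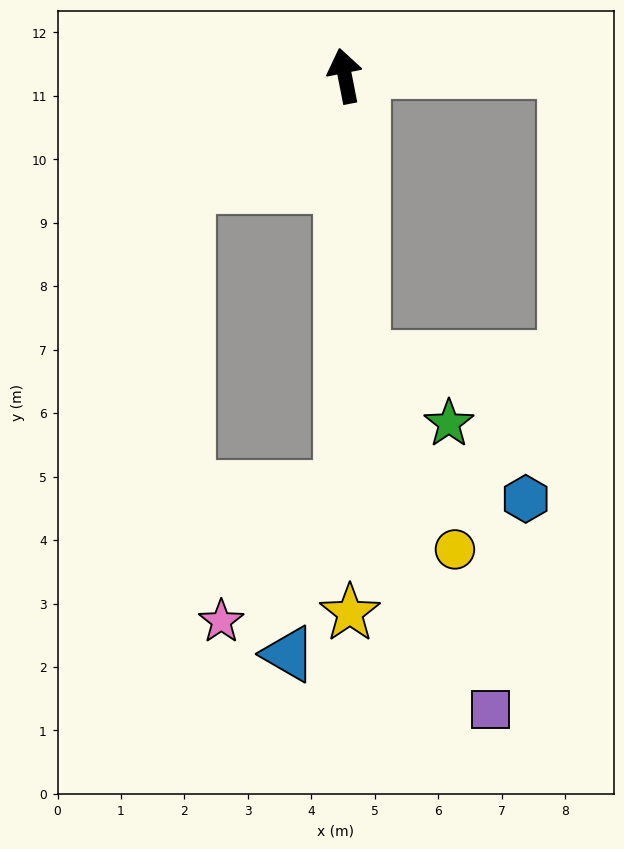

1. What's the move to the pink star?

blocked — turn left 168°, forward 6.5 m, then turn right 41°, forward 2.8 m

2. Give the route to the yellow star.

turn left 169°, forward 8.5 m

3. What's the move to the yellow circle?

blocked — turn left 173°, forward 4.5 m, then turn left 21°, forward 3.3 m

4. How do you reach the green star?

blocked — turn left 173°, forward 4.5 m, then turn left 48°, forward 1.7 m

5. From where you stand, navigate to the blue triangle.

blocked — turn left 168°, forward 6.5 m, then turn right 16°, forward 2.7 m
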